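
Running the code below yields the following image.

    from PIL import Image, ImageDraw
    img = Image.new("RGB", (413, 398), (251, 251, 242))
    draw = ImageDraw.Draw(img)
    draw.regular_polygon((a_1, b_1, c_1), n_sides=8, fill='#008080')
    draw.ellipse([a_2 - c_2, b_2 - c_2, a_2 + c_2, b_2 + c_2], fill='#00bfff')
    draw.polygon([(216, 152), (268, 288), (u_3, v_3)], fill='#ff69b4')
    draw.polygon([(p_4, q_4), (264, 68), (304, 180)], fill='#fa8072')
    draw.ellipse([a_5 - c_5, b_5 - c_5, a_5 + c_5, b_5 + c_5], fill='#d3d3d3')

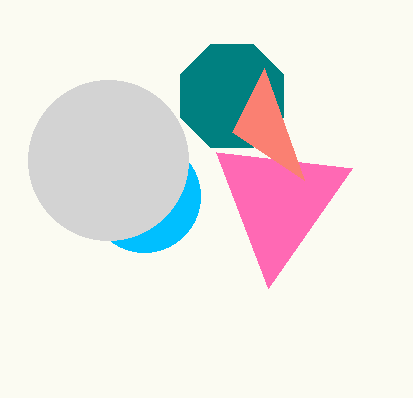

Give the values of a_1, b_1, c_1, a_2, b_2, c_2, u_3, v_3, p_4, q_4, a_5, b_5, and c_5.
a_1 = 232
b_1 = 96
c_1 = 56
a_2 = 144
b_2 = 196
c_2 = 56
u_3 = 352
v_3 = 168
p_4 = 232
q_4 = 132
a_5 = 108
b_5 = 160
c_5 = 80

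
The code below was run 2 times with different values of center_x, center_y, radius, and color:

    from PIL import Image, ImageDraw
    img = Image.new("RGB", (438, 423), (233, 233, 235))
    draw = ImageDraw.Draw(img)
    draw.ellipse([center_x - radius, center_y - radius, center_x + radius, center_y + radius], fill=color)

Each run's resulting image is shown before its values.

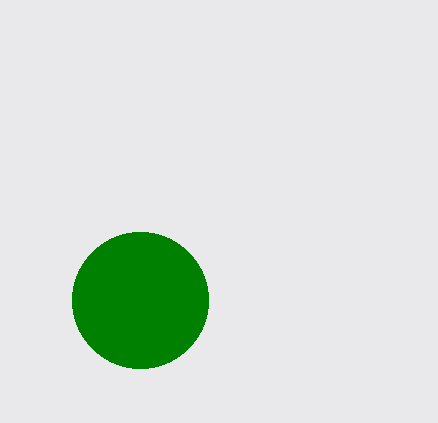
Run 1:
center_x = 140
center_y = 300
radius = 68
color = 'green'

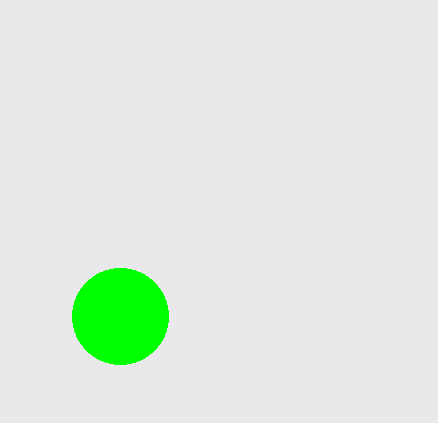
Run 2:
center_x = 120; center_y = 316; radius = 48; color = 'lime'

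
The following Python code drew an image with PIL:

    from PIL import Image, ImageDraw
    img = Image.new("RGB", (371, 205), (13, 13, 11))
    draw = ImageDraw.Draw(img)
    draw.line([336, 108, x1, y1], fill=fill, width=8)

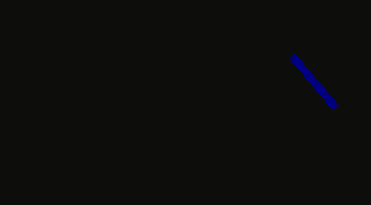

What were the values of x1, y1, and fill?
x1 = 292; y1 = 56; fill = 'navy'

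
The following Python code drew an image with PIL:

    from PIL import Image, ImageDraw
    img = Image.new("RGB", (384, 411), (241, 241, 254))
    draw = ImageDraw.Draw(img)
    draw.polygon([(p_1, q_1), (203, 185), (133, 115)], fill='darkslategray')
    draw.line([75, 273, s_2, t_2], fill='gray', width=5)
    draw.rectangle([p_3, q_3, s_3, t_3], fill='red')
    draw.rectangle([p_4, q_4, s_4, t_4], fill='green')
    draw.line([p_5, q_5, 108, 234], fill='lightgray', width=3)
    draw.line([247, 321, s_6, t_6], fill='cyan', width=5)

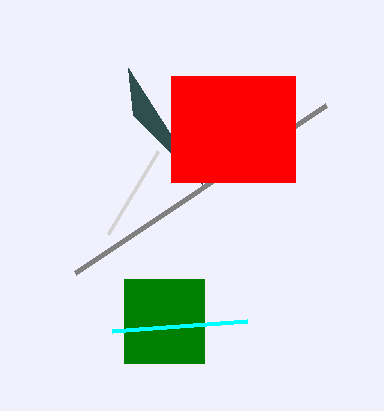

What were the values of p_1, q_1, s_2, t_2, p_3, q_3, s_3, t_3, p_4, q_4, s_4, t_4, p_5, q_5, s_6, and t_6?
p_1 = 128
q_1 = 68
s_2 = 326
t_2 = 105
p_3 = 171
q_3 = 76
s_3 = 295
t_3 = 182
p_4 = 124
q_4 = 279
s_4 = 204
t_4 = 363
p_5 = 158
q_5 = 151
s_6 = 112
t_6 = 331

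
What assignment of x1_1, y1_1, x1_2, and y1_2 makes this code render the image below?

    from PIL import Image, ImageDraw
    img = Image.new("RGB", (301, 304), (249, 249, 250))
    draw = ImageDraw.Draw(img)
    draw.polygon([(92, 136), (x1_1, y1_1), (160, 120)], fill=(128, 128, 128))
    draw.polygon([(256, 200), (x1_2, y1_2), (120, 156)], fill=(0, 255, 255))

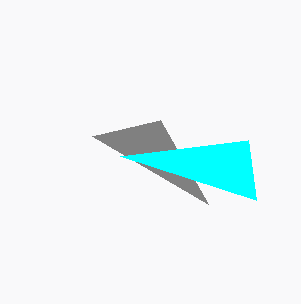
x1_1 = 208, y1_1 = 204, x1_2 = 248, y1_2 = 140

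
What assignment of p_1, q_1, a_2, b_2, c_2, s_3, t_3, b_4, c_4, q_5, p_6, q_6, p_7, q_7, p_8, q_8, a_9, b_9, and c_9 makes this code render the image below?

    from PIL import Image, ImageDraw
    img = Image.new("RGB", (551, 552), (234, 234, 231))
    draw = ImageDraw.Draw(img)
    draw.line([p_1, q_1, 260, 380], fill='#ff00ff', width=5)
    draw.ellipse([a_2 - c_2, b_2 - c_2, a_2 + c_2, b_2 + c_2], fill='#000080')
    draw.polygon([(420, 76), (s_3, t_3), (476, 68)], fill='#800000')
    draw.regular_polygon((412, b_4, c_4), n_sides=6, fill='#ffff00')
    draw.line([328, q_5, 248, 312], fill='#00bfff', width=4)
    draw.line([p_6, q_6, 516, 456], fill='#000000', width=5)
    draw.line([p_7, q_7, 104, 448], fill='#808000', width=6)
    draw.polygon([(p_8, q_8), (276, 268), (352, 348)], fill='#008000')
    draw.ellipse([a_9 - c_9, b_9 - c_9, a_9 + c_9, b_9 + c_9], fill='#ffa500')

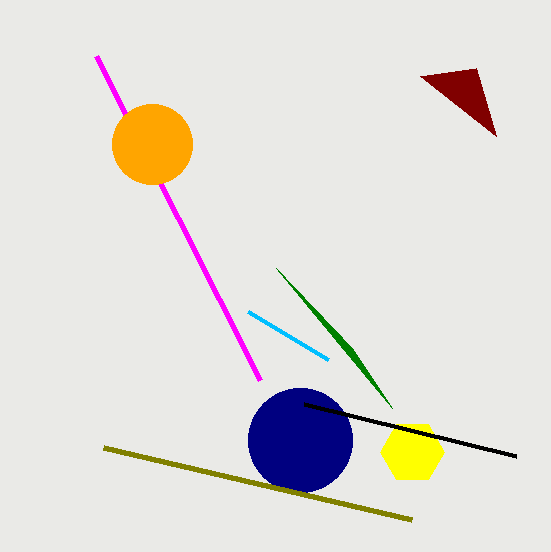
p_1 = 96, q_1 = 56, a_2 = 300, b_2 = 440, c_2 = 52, s_3 = 496, t_3 = 136, b_4 = 452, c_4 = 32, q_5 = 360, p_6 = 304, q_6 = 404, p_7 = 412, q_7 = 520, p_8 = 392, q_8 = 408, a_9 = 152, b_9 = 144, c_9 = 40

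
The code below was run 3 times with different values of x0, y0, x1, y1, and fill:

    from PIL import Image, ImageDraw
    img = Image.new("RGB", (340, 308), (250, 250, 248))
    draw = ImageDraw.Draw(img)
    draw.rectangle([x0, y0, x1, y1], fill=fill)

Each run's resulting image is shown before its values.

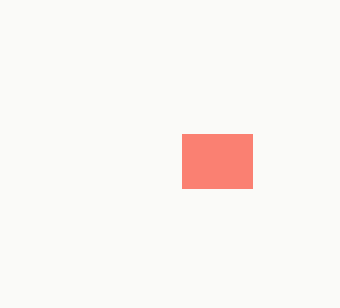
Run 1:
x0 = 182
y0 = 134
x1 = 252
y1 = 188
fill = 'salmon'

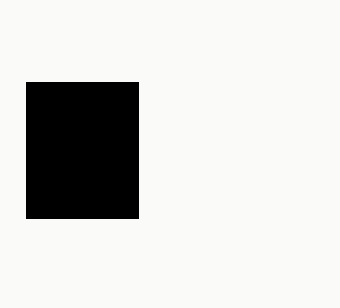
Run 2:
x0 = 26, y0 = 82, x1 = 138, y1 = 218, fill = 'black'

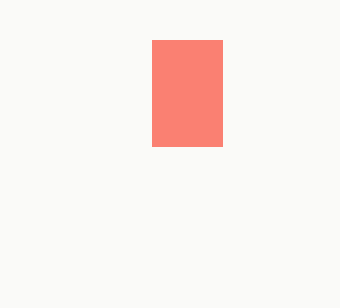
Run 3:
x0 = 152; y0 = 40; x1 = 222; y1 = 146; fill = 'salmon'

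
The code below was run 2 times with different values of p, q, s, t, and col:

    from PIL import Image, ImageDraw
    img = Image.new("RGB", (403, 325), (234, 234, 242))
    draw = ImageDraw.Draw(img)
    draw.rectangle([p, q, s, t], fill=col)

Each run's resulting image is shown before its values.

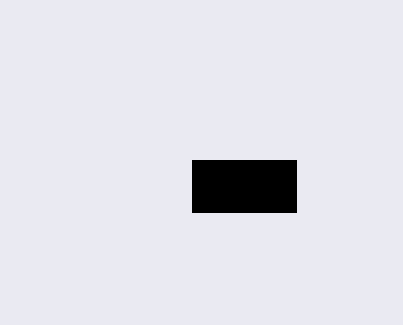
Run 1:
p = 192
q = 160
s = 296
t = 212
col = 'black'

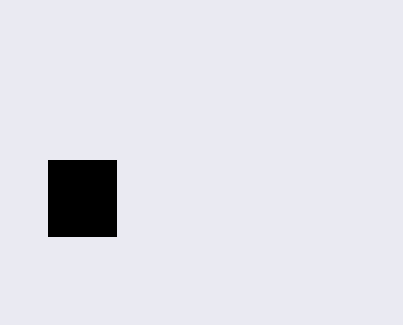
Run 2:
p = 48, q = 160, s = 116, t = 236, col = 'black'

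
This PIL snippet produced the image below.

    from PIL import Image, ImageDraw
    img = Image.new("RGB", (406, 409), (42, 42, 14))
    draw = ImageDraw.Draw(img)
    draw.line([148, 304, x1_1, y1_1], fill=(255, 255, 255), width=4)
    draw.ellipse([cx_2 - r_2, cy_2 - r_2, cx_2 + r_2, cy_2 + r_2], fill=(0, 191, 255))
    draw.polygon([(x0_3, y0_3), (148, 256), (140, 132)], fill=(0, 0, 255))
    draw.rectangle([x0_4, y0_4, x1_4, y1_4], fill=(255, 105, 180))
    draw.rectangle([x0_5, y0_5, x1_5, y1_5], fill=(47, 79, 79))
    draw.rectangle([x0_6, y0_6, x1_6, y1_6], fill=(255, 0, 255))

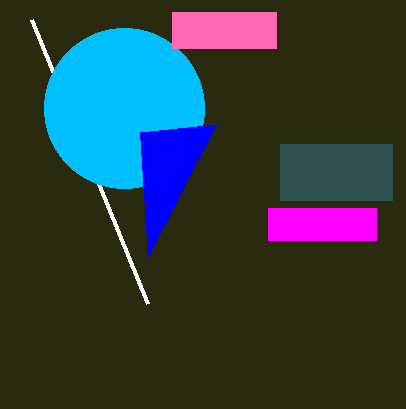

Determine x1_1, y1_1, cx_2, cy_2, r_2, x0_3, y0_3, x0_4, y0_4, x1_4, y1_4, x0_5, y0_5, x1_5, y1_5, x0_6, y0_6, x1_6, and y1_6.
x1_1 = 32, y1_1 = 20, cx_2 = 124, cy_2 = 108, r_2 = 80, x0_3 = 216, y0_3 = 124, x0_4 = 172, y0_4 = 12, x1_4 = 276, y1_4 = 48, x0_5 = 280, y0_5 = 144, x1_5 = 392, y1_5 = 200, x0_6 = 268, y0_6 = 208, x1_6 = 376, y1_6 = 240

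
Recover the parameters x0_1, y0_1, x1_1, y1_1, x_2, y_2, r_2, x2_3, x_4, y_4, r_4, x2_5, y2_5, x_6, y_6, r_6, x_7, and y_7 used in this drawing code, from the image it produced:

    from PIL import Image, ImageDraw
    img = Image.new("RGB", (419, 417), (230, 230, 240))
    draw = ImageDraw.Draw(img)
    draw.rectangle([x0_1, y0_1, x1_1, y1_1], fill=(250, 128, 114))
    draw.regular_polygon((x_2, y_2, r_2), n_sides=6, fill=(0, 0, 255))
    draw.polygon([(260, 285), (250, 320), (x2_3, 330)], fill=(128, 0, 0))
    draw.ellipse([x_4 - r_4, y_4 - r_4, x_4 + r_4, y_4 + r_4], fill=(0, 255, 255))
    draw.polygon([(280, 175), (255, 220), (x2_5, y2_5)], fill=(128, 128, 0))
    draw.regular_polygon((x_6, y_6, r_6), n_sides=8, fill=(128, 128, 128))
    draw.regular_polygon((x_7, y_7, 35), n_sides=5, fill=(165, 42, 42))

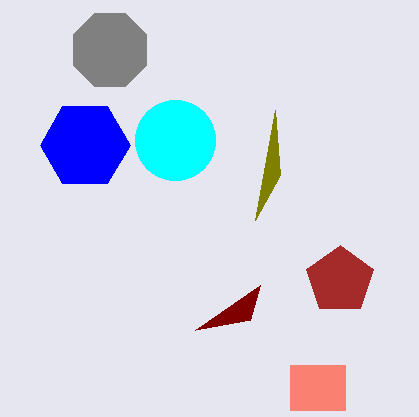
x0_1 = 290; y0_1 = 365; x1_1 = 345; y1_1 = 410; x_2 = 85; y_2 = 145; r_2 = 45; x2_3 = 195; x_4 = 175; y_4 = 140; r_4 = 40; x2_5 = 275; y2_5 = 110; x_6 = 110; y_6 = 50; r_6 = 40; x_7 = 340; y_7 = 280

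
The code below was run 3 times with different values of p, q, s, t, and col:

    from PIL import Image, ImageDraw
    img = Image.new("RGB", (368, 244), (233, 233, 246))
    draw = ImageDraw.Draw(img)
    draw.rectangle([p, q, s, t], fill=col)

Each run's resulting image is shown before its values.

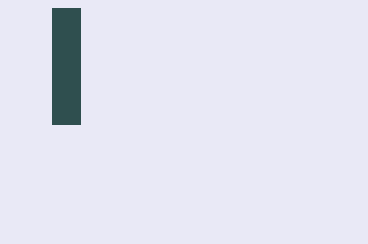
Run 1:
p = 52
q = 8
s = 80
t = 124
col = 'darkslategray'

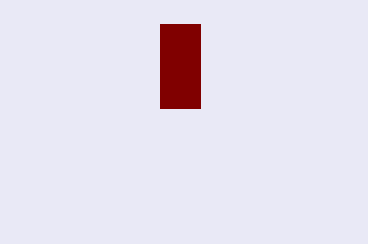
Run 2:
p = 160; q = 24; s = 200; t = 108; col = 'maroon'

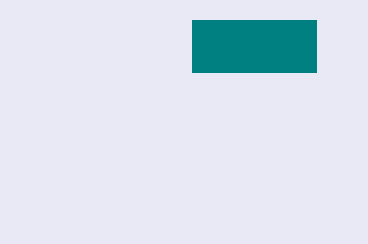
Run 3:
p = 192
q = 20
s = 316
t = 72
col = 'teal'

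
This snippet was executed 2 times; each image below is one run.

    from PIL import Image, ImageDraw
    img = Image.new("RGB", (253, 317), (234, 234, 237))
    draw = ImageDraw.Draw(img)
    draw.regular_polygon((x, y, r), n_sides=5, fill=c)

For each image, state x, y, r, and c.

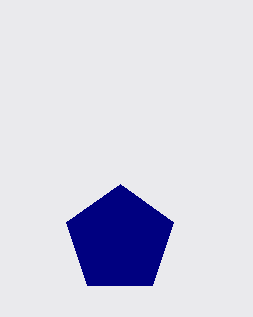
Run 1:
x = 120
y = 240
r = 56
c = 'navy'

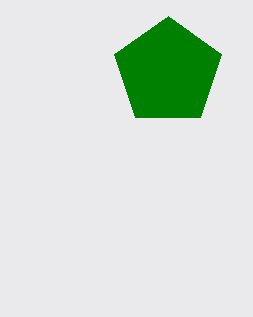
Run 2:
x = 168, y = 72, r = 56, c = 'green'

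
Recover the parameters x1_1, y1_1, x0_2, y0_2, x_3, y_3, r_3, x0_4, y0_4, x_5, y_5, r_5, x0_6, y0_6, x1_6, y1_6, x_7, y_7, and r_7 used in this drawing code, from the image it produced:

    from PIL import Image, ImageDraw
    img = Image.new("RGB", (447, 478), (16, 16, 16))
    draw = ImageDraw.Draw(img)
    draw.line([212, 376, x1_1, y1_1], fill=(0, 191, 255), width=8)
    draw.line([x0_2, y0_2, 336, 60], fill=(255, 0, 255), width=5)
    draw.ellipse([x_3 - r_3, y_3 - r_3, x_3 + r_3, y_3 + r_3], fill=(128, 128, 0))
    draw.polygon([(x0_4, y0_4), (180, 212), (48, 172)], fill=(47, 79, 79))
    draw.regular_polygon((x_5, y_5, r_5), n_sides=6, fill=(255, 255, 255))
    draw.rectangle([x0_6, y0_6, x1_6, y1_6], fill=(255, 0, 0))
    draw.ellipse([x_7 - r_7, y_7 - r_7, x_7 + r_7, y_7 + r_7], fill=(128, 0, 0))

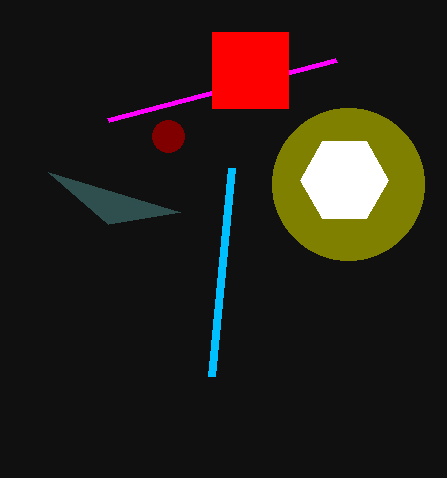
x1_1 = 232
y1_1 = 168
x0_2 = 108
y0_2 = 120
x_3 = 348
y_3 = 184
r_3 = 76
x0_4 = 108
y0_4 = 224
x_5 = 344
y_5 = 180
r_5 = 44
x0_6 = 212
y0_6 = 32
x1_6 = 288
y1_6 = 108
x_7 = 168
y_7 = 136
r_7 = 16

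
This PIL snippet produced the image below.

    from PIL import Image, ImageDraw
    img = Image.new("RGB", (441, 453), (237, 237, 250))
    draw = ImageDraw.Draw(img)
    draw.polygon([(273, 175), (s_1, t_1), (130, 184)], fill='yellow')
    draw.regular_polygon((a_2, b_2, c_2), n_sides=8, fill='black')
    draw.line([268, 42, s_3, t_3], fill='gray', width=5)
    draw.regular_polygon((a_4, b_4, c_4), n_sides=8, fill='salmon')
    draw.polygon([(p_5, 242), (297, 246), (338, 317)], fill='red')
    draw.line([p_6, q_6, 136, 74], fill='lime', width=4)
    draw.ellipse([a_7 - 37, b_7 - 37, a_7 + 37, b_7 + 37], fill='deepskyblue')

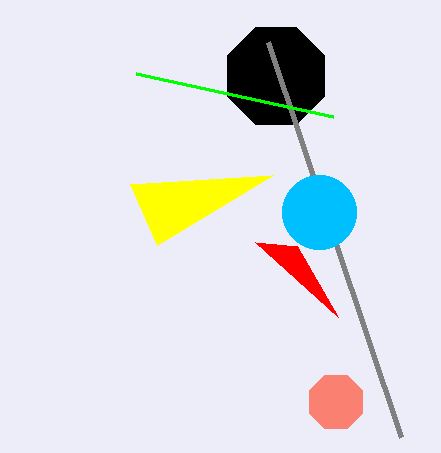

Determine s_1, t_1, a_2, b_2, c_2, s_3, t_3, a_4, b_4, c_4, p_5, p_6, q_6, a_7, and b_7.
s_1 = 157, t_1 = 245, a_2 = 276, b_2 = 76, c_2 = 53, s_3 = 401, t_3 = 437, a_4 = 336, b_4 = 402, c_4 = 29, p_5 = 255, p_6 = 333, q_6 = 117, a_7 = 319, b_7 = 212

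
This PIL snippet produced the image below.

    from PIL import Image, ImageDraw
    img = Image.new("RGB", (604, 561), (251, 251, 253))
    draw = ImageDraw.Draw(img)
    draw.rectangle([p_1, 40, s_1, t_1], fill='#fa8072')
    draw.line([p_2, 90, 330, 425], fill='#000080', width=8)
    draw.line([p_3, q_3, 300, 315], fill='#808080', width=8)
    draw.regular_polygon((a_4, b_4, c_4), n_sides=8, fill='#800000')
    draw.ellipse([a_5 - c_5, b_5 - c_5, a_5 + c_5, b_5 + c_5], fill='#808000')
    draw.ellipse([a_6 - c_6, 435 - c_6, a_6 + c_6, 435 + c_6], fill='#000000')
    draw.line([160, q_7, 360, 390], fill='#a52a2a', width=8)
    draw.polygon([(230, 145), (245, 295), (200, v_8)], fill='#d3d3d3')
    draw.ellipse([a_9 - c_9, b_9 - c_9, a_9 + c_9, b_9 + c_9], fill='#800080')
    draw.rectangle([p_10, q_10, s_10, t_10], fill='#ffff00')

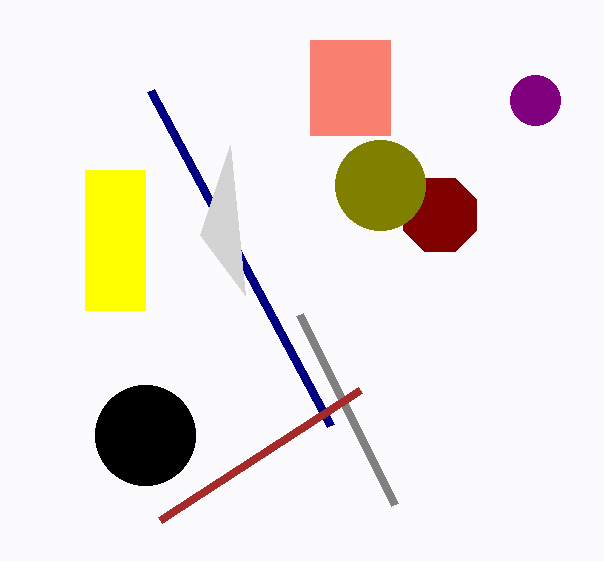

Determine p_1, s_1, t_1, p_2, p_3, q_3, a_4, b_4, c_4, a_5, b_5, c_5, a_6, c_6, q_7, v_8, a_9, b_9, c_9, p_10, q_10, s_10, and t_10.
p_1 = 310; s_1 = 390; t_1 = 135; p_2 = 150; p_3 = 395; q_3 = 505; a_4 = 440; b_4 = 215; c_4 = 40; a_5 = 380; b_5 = 185; c_5 = 45; a_6 = 145; c_6 = 50; q_7 = 520; v_8 = 235; a_9 = 535; b_9 = 100; c_9 = 25; p_10 = 85; q_10 = 170; s_10 = 145; t_10 = 310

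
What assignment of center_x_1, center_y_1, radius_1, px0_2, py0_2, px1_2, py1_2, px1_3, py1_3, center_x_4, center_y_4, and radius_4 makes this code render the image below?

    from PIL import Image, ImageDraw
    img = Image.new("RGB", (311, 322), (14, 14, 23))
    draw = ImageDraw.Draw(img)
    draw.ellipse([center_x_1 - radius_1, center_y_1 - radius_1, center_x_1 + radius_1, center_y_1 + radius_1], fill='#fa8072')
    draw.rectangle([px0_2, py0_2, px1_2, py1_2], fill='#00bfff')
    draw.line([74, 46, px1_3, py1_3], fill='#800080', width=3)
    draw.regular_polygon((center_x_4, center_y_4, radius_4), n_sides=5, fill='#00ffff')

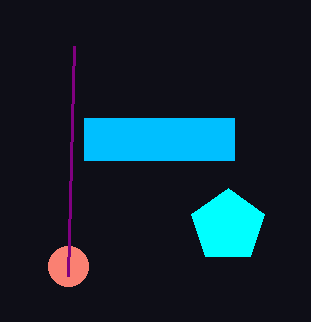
center_x_1 = 68; center_y_1 = 266; radius_1 = 20; px0_2 = 84; py0_2 = 118; px1_2 = 234; py1_2 = 160; px1_3 = 68; py1_3 = 276; center_x_4 = 228; center_y_4 = 226; radius_4 = 38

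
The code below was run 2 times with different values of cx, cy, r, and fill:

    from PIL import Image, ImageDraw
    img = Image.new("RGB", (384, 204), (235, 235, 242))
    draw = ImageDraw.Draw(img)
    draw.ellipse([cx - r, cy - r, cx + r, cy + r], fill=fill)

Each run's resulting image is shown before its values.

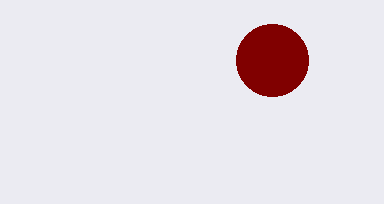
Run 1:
cx = 272
cy = 60
r = 36
fill = 'maroon'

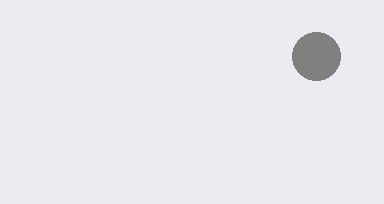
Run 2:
cx = 316, cy = 56, r = 24, fill = 'gray'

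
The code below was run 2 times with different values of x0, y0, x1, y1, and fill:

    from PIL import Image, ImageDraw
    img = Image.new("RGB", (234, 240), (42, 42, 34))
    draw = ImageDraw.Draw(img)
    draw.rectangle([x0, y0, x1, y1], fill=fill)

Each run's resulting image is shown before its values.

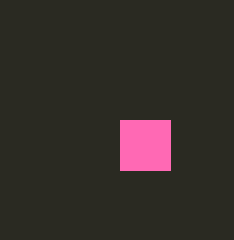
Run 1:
x0 = 120, y0 = 120, x1 = 170, y1 = 170, fill = 'hotpink'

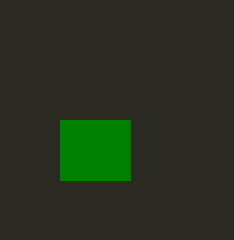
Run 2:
x0 = 60
y0 = 120
x1 = 130
y1 = 180
fill = 'green'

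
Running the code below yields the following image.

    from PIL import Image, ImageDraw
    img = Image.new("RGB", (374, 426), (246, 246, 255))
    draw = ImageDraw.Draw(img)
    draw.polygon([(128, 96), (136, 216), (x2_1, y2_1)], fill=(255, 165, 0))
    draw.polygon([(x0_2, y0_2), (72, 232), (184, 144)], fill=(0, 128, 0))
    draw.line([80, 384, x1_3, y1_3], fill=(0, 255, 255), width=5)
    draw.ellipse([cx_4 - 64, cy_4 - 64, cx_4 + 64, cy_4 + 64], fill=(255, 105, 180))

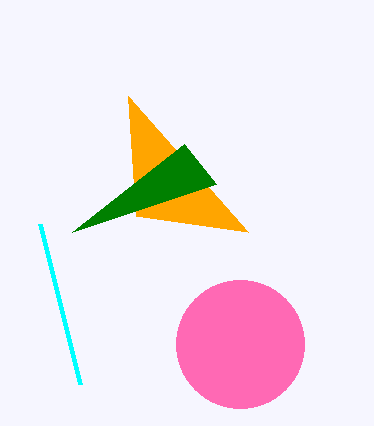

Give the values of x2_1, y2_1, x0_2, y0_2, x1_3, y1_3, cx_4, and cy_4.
x2_1 = 248, y2_1 = 232, x0_2 = 216, y0_2 = 184, x1_3 = 40, y1_3 = 224, cx_4 = 240, cy_4 = 344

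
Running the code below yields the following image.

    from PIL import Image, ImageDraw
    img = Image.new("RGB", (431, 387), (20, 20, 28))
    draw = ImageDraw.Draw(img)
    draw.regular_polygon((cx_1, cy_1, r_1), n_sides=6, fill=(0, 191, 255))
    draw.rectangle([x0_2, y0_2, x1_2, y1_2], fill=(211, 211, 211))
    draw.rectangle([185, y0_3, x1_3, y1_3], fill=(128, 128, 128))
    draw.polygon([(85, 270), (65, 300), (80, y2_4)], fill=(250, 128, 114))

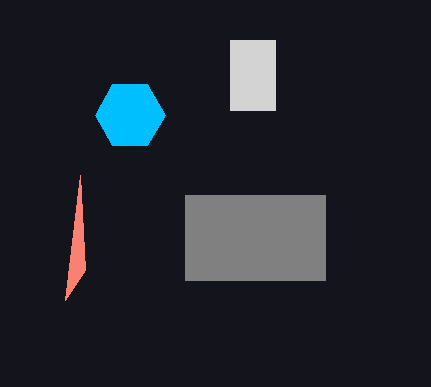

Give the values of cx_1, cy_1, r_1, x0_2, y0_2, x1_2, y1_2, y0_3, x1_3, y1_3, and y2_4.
cx_1 = 130; cy_1 = 115; r_1 = 35; x0_2 = 230; y0_2 = 40; x1_2 = 275; y1_2 = 110; y0_3 = 195; x1_3 = 325; y1_3 = 280; y2_4 = 175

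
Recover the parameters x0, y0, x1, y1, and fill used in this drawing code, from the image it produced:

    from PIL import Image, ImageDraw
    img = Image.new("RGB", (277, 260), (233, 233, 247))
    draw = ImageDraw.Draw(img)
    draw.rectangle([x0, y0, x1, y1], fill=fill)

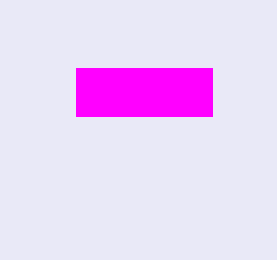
x0 = 76, y0 = 68, x1 = 212, y1 = 116, fill = 'magenta'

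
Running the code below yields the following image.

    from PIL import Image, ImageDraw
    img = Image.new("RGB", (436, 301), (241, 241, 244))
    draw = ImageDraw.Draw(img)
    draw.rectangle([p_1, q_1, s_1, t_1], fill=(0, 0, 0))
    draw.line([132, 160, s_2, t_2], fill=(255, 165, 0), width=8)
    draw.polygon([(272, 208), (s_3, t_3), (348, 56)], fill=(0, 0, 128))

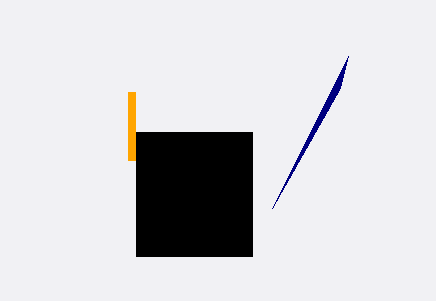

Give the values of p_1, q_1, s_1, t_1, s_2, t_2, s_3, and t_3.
p_1 = 136; q_1 = 132; s_1 = 252; t_1 = 256; s_2 = 132; t_2 = 92; s_3 = 340; t_3 = 88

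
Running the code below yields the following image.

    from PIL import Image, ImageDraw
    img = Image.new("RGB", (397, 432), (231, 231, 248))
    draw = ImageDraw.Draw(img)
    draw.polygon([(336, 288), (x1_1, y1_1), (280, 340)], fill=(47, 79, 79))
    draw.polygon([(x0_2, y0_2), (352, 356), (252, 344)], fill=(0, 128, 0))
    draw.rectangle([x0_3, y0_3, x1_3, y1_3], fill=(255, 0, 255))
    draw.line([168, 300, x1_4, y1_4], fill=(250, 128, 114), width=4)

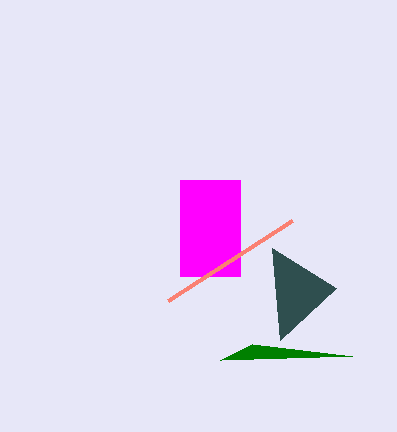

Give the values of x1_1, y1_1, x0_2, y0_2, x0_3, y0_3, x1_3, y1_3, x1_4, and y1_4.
x1_1 = 272; y1_1 = 248; x0_2 = 220; y0_2 = 360; x0_3 = 180; y0_3 = 180; x1_3 = 240; y1_3 = 276; x1_4 = 292; y1_4 = 220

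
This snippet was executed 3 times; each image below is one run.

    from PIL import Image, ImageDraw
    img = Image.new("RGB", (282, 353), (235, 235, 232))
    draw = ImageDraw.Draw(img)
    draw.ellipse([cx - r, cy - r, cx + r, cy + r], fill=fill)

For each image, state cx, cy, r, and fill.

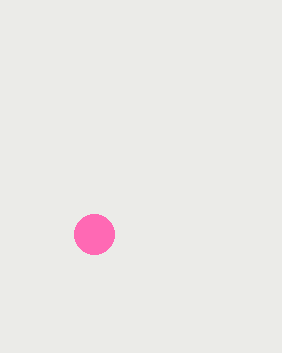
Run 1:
cx = 94, cy = 234, r = 20, fill = 'hotpink'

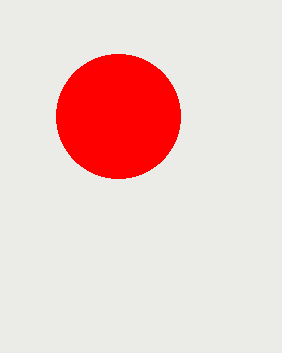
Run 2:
cx = 118; cy = 116; r = 62; fill = 'red'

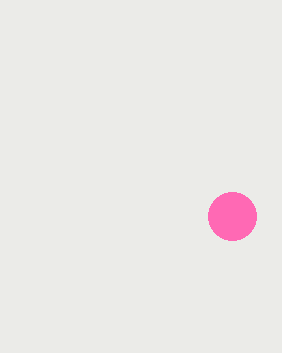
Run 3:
cx = 232, cy = 216, r = 24, fill = 'hotpink'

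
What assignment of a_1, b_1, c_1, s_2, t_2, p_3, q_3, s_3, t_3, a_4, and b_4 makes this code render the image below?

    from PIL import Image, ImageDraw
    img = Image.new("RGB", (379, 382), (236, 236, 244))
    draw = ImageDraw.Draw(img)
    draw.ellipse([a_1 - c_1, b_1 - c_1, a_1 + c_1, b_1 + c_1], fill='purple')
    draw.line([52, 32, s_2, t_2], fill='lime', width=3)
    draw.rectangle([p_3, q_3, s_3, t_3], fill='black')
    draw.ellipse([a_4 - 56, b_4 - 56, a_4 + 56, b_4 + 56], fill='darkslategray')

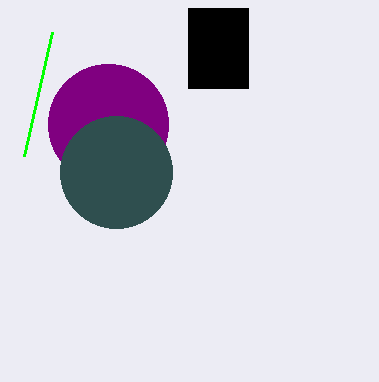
a_1 = 108, b_1 = 124, c_1 = 60, s_2 = 24, t_2 = 156, p_3 = 188, q_3 = 8, s_3 = 248, t_3 = 88, a_4 = 116, b_4 = 172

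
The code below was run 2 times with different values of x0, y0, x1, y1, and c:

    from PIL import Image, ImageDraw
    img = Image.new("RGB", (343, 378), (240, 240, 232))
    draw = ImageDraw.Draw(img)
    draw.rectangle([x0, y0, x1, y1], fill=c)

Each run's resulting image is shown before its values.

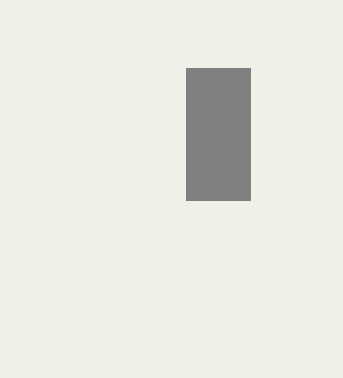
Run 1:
x0 = 186; y0 = 68; x1 = 250; y1 = 200; c = 'gray'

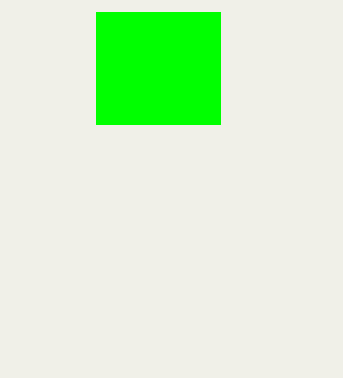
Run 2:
x0 = 96, y0 = 12, x1 = 220, y1 = 124, c = 'lime'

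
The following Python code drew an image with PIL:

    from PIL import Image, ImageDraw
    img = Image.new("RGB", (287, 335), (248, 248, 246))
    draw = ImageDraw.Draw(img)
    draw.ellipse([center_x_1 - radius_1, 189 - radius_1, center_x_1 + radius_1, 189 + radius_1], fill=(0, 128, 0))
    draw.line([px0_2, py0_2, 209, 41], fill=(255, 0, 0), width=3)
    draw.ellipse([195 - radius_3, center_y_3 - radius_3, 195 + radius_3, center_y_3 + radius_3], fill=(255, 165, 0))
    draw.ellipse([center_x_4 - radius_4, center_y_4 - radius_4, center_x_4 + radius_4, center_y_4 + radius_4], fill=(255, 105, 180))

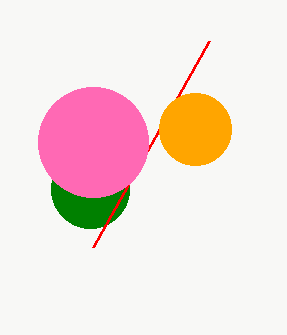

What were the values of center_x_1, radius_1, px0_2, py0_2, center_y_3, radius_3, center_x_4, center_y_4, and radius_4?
center_x_1 = 90, radius_1 = 39, px0_2 = 93, py0_2 = 247, center_y_3 = 129, radius_3 = 36, center_x_4 = 93, center_y_4 = 142, radius_4 = 55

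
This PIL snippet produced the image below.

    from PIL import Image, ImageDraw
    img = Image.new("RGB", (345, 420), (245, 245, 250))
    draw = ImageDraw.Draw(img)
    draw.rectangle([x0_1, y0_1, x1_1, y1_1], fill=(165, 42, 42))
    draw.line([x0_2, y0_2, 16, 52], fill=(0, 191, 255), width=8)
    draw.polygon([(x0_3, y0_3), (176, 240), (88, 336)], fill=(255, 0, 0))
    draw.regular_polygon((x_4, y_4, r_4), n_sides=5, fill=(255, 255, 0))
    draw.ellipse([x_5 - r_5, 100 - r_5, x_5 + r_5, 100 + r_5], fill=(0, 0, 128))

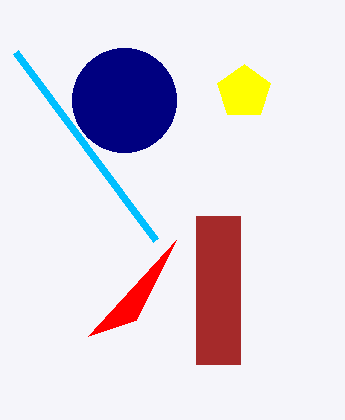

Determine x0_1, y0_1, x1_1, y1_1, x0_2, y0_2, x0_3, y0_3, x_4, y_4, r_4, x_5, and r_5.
x0_1 = 196
y0_1 = 216
x1_1 = 240
y1_1 = 364
x0_2 = 156
y0_2 = 240
x0_3 = 136
y0_3 = 320
x_4 = 244
y_4 = 92
r_4 = 28
x_5 = 124
r_5 = 52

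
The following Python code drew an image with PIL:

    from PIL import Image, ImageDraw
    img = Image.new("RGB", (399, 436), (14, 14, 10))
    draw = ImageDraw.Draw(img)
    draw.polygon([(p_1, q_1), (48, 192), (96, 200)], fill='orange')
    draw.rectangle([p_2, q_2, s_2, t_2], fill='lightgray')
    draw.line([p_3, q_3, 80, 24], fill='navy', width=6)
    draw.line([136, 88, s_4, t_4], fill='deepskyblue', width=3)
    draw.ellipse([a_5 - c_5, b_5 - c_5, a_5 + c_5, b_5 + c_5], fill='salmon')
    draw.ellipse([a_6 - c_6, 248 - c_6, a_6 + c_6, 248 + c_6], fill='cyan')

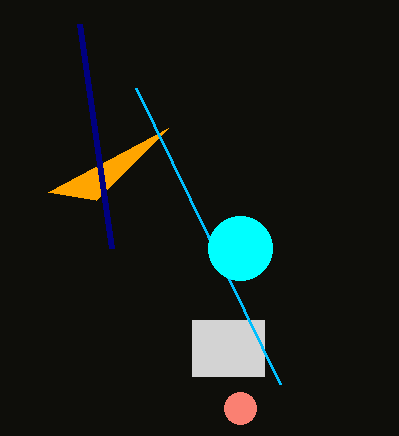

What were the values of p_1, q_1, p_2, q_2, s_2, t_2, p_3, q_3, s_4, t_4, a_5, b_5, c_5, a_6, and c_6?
p_1 = 168
q_1 = 128
p_2 = 192
q_2 = 320
s_2 = 264
t_2 = 376
p_3 = 112
q_3 = 248
s_4 = 280
t_4 = 384
a_5 = 240
b_5 = 408
c_5 = 16
a_6 = 240
c_6 = 32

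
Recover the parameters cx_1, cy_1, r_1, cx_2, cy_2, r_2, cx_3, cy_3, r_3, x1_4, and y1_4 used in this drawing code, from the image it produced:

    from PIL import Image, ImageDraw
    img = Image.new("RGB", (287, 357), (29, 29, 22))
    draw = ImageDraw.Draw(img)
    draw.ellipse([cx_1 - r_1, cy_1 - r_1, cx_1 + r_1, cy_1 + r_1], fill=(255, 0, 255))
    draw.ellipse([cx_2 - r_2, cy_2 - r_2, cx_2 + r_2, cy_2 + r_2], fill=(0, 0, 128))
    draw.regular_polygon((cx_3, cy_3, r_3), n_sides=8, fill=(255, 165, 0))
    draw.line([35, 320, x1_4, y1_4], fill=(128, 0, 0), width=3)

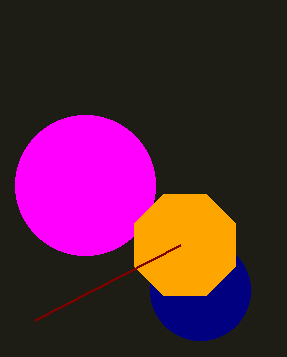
cx_1 = 85
cy_1 = 185
r_1 = 70
cx_2 = 200
cy_2 = 290
r_2 = 50
cx_3 = 185
cy_3 = 245
r_3 = 55
x1_4 = 180
y1_4 = 245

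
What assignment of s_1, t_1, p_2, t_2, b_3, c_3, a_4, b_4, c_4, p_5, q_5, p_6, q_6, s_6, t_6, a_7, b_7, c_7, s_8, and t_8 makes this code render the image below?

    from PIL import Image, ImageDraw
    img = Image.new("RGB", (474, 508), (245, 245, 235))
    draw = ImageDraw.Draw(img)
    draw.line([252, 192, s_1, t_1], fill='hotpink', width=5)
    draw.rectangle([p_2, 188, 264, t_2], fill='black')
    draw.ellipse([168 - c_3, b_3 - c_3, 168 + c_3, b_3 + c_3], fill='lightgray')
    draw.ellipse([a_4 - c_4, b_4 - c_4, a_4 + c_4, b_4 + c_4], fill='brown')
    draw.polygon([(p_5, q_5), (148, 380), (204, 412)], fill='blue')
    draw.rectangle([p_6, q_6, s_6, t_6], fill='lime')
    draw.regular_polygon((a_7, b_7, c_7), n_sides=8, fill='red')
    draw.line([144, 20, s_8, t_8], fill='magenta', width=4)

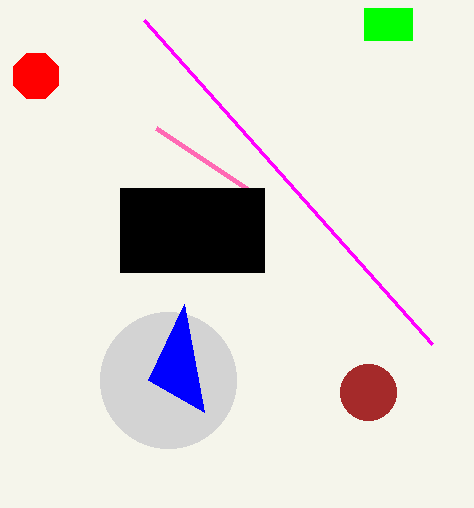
s_1 = 156
t_1 = 128
p_2 = 120
t_2 = 272
b_3 = 380
c_3 = 68
a_4 = 368
b_4 = 392
c_4 = 28
p_5 = 184
q_5 = 304
p_6 = 364
q_6 = 8
s_6 = 412
t_6 = 40
a_7 = 36
b_7 = 76
c_7 = 24
s_8 = 432
t_8 = 344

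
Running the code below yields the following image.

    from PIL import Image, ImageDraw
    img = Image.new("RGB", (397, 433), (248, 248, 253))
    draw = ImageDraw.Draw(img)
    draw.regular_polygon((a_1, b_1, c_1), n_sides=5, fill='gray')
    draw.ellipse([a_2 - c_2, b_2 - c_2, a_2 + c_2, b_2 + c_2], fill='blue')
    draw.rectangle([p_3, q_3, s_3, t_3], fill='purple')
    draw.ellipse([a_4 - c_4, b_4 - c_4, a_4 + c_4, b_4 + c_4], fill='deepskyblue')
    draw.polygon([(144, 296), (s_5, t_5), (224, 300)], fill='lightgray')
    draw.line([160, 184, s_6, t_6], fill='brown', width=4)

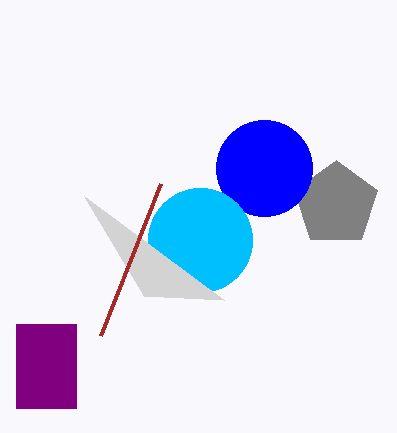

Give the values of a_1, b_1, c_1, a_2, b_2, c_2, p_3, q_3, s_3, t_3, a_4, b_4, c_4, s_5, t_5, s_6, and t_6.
a_1 = 336
b_1 = 204
c_1 = 44
a_2 = 264
b_2 = 168
c_2 = 48
p_3 = 16
q_3 = 324
s_3 = 76
t_3 = 408
a_4 = 200
b_4 = 240
c_4 = 52
s_5 = 84
t_5 = 196
s_6 = 100
t_6 = 336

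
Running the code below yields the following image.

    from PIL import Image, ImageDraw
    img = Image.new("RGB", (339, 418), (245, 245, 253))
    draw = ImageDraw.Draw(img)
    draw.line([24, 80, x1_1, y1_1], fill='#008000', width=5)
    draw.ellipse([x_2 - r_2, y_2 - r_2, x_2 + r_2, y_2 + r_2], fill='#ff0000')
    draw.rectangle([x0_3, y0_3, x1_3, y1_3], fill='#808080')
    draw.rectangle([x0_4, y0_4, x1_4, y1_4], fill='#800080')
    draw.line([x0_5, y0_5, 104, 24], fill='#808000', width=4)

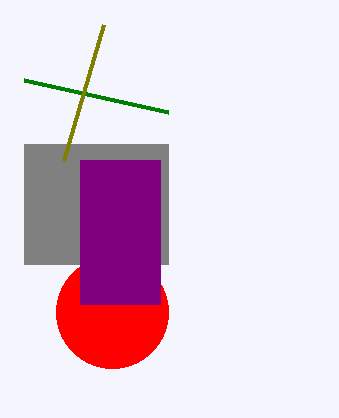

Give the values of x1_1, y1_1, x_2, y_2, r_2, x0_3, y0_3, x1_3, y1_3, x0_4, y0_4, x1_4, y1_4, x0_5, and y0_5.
x1_1 = 168, y1_1 = 112, x_2 = 112, y_2 = 312, r_2 = 56, x0_3 = 24, y0_3 = 144, x1_3 = 168, y1_3 = 264, x0_4 = 80, y0_4 = 160, x1_4 = 160, y1_4 = 304, x0_5 = 64, y0_5 = 160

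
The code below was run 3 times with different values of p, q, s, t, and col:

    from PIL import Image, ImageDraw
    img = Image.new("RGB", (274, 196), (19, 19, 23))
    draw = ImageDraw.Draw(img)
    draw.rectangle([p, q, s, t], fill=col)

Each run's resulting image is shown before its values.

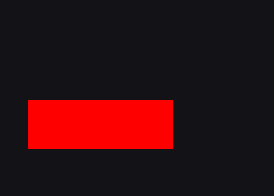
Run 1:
p = 28, q = 100, s = 172, t = 148, col = 'red'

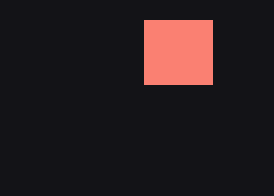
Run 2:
p = 144
q = 20
s = 212
t = 84
col = 'salmon'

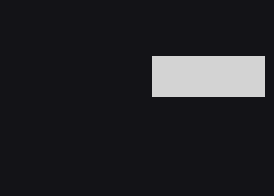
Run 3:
p = 152
q = 56
s = 264
t = 96
col = 'lightgray'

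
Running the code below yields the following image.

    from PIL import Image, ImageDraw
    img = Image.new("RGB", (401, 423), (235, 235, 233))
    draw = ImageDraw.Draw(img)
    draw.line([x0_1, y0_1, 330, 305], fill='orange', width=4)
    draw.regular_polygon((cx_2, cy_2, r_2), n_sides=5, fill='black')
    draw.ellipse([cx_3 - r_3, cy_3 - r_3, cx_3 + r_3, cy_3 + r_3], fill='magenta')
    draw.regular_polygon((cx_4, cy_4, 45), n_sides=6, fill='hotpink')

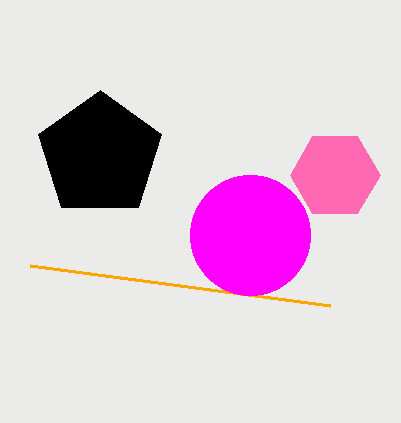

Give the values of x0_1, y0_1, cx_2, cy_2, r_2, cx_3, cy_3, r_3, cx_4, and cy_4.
x0_1 = 30, y0_1 = 265, cx_2 = 100, cy_2 = 155, r_2 = 65, cx_3 = 250, cy_3 = 235, r_3 = 60, cx_4 = 335, cy_4 = 175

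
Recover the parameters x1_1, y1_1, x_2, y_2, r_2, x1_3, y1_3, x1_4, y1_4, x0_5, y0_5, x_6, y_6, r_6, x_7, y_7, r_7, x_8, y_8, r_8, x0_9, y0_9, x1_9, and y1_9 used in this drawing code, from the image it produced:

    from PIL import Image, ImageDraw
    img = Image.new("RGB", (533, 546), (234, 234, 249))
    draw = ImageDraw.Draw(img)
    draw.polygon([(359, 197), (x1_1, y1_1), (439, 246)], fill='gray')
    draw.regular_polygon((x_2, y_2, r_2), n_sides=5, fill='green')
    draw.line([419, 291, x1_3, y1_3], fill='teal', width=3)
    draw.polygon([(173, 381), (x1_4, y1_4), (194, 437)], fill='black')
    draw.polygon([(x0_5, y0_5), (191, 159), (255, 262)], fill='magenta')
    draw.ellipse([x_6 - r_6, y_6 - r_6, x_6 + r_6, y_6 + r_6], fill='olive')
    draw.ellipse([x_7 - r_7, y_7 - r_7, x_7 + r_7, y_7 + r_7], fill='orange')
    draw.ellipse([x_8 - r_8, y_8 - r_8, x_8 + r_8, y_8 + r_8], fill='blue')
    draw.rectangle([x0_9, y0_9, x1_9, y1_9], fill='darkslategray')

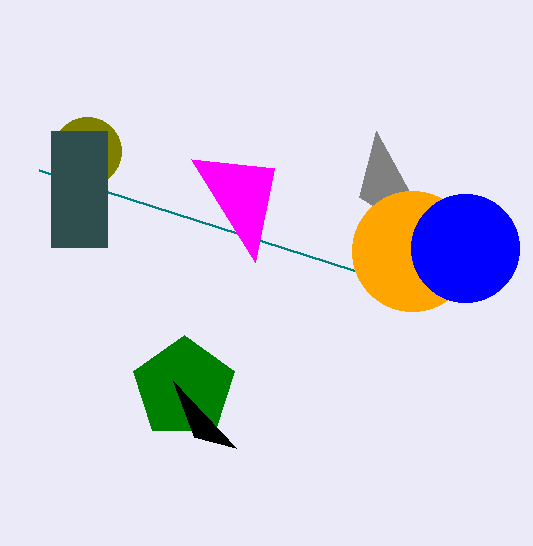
x1_1 = 376, y1_1 = 131, x_2 = 184, y_2 = 388, r_2 = 53, x1_3 = 39, y1_3 = 170, x1_4 = 236, y1_4 = 448, x0_5 = 274, y0_5 = 168, x_6 = 87, y_6 = 151, r_6 = 34, x_7 = 412, y_7 = 251, r_7 = 60, x_8 = 465, y_8 = 248, r_8 = 54, x0_9 = 51, y0_9 = 131, x1_9 = 107, y1_9 = 247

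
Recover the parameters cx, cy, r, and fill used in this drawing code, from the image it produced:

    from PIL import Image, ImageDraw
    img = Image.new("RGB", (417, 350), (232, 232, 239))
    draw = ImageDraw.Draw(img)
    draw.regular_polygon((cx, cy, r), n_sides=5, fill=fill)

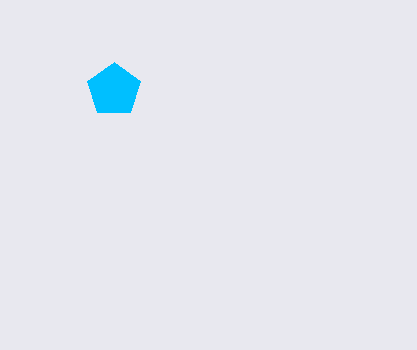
cx = 114; cy = 90; r = 28; fill = 'deepskyblue'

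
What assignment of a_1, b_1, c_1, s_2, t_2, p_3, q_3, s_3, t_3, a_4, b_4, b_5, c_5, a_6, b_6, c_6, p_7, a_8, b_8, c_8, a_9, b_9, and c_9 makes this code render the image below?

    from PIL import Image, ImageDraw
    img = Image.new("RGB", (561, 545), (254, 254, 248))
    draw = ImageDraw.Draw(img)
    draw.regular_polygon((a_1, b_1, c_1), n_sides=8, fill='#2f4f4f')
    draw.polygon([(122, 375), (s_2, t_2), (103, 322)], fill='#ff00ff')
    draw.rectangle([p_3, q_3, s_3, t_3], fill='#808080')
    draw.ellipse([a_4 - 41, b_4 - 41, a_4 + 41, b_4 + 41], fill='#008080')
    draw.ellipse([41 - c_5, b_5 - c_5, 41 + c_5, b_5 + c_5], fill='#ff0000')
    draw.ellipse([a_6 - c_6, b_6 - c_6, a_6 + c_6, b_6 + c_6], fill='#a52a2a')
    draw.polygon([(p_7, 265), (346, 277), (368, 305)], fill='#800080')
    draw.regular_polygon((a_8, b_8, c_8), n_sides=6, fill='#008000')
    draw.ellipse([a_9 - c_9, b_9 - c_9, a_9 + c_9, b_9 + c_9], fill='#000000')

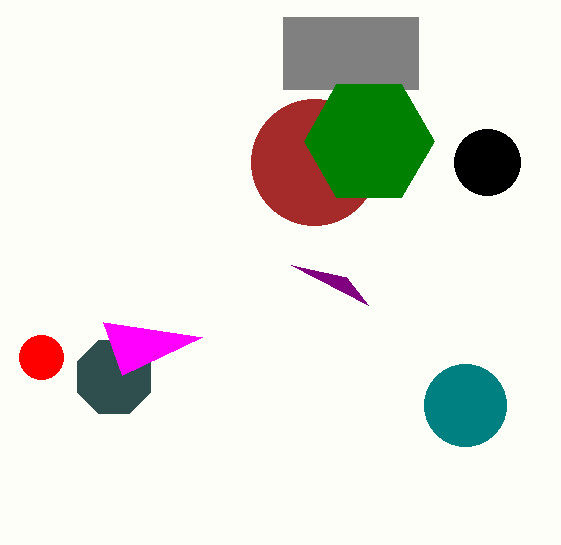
a_1 = 114, b_1 = 377, c_1 = 40, s_2 = 202, t_2 = 337, p_3 = 283, q_3 = 17, s_3 = 418, t_3 = 89, a_4 = 465, b_4 = 405, b_5 = 357, c_5 = 22, a_6 = 314, b_6 = 162, c_6 = 63, p_7 = 291, a_8 = 369, b_8 = 141, c_8 = 65, a_9 = 487, b_9 = 162, c_9 = 33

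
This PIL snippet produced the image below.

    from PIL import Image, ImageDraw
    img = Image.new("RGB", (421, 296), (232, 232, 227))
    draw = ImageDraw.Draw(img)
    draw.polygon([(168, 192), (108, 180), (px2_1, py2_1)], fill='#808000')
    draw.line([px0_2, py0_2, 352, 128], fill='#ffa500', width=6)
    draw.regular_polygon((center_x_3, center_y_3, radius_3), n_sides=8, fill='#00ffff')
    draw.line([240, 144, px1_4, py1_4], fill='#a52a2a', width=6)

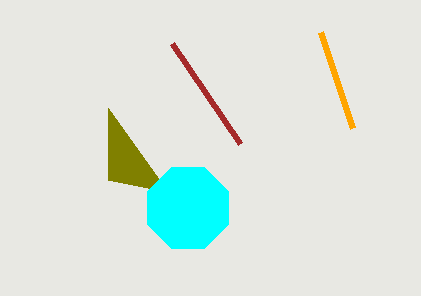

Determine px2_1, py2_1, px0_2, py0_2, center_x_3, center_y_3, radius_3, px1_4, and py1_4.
px2_1 = 108
py2_1 = 108
px0_2 = 320
py0_2 = 32
center_x_3 = 188
center_y_3 = 208
radius_3 = 44
px1_4 = 172
py1_4 = 44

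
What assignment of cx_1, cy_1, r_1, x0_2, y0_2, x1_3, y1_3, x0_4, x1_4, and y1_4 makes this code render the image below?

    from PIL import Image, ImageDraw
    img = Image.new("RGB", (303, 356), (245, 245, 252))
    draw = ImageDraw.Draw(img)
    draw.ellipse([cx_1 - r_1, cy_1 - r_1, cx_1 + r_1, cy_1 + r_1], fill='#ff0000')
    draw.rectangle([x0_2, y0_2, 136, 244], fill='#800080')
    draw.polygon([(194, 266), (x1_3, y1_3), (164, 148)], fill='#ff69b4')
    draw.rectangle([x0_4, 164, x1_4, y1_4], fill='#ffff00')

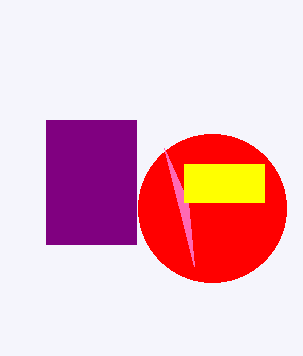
cx_1 = 212; cy_1 = 208; r_1 = 74; x0_2 = 46; y0_2 = 120; x1_3 = 188; y1_3 = 202; x0_4 = 184; x1_4 = 264; y1_4 = 202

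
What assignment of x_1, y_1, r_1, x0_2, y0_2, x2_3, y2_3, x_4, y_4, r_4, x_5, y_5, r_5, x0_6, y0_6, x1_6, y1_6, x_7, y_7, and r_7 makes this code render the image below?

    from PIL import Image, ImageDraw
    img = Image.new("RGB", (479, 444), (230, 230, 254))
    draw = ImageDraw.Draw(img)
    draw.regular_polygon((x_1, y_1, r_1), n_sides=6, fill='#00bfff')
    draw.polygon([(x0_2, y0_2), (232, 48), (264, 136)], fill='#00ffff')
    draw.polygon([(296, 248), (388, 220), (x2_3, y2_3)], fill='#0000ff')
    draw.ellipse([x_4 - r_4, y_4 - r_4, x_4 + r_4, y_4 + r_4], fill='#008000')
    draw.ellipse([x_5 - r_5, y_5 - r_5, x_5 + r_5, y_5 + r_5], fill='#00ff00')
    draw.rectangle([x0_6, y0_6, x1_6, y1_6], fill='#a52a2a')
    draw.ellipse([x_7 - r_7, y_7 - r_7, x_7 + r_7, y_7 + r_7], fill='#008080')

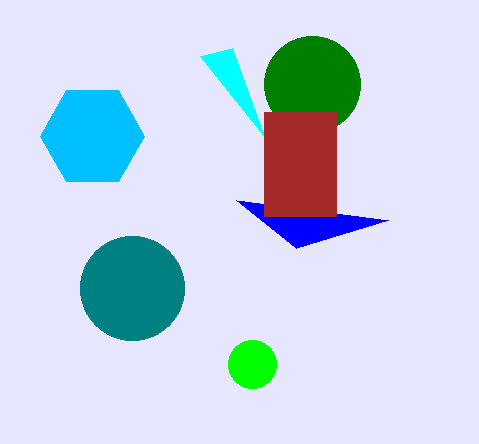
x_1 = 92; y_1 = 136; r_1 = 52; x0_2 = 200; y0_2 = 56; x2_3 = 236; y2_3 = 200; x_4 = 312; y_4 = 84; r_4 = 48; x_5 = 252; y_5 = 364; r_5 = 24; x0_6 = 264; y0_6 = 112; x1_6 = 336; y1_6 = 216; x_7 = 132; y_7 = 288; r_7 = 52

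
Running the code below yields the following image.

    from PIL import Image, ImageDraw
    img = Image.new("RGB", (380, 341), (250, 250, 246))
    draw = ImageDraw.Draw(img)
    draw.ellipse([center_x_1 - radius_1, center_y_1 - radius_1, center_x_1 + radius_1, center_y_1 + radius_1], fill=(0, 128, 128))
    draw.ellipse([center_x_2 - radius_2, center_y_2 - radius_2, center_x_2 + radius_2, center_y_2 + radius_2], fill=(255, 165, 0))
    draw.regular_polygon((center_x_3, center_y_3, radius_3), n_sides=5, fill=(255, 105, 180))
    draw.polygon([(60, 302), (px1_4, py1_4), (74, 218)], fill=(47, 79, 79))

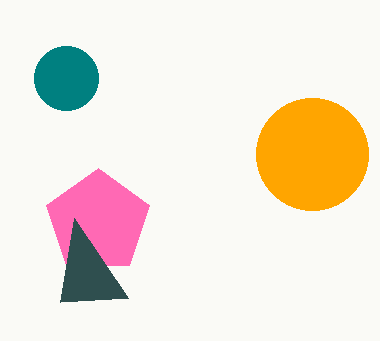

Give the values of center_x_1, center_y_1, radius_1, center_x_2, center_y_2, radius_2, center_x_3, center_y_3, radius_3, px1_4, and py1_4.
center_x_1 = 66; center_y_1 = 78; radius_1 = 32; center_x_2 = 312; center_y_2 = 154; radius_2 = 56; center_x_3 = 98; center_y_3 = 222; radius_3 = 54; px1_4 = 128; py1_4 = 298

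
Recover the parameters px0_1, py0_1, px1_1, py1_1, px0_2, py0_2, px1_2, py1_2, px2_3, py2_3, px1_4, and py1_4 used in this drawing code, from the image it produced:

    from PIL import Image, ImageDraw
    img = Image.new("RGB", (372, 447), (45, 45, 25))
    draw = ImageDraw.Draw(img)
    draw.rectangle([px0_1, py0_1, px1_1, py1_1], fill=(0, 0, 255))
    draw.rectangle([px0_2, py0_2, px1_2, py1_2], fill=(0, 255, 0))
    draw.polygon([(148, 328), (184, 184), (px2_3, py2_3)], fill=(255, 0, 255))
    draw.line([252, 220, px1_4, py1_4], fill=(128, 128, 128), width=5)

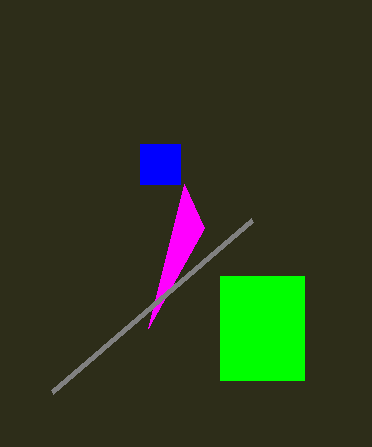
px0_1 = 140, py0_1 = 144, px1_1 = 180, py1_1 = 184, px0_2 = 220, py0_2 = 276, px1_2 = 304, py1_2 = 380, px2_3 = 204, py2_3 = 228, px1_4 = 52, py1_4 = 392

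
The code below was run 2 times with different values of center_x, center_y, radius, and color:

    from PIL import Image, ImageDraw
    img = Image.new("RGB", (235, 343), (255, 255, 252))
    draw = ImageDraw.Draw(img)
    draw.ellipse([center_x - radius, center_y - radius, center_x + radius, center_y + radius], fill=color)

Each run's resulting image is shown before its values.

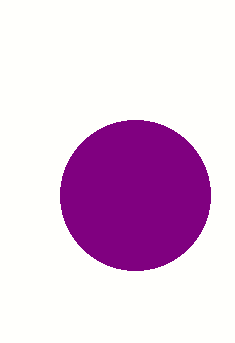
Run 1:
center_x = 135
center_y = 195
radius = 75
color = 'purple'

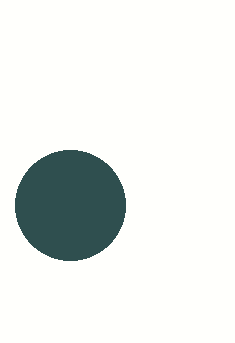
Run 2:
center_x = 70
center_y = 205
radius = 55
color = 'darkslategray'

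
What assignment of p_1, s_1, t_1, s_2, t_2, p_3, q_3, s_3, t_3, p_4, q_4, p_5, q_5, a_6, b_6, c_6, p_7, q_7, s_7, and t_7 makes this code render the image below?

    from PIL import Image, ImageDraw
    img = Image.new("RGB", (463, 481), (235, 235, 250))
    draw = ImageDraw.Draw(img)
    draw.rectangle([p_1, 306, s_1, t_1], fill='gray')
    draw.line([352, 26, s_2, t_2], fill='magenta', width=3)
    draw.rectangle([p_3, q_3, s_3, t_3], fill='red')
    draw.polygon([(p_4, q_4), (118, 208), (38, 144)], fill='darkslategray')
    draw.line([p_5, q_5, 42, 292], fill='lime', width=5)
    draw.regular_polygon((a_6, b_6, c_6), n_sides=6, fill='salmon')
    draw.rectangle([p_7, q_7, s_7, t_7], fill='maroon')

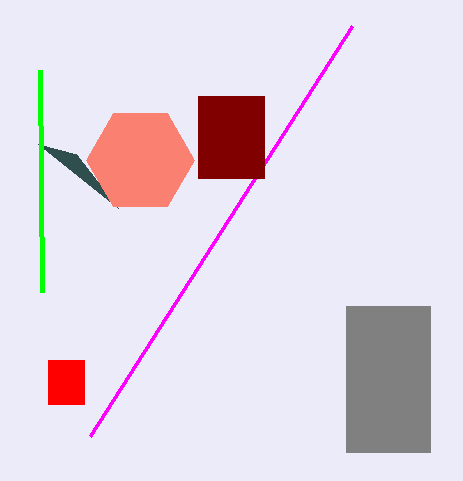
p_1 = 346
s_1 = 430
t_1 = 452
s_2 = 90
t_2 = 436
p_3 = 48
q_3 = 360
s_3 = 84
t_3 = 404
p_4 = 76
q_4 = 154
p_5 = 40
q_5 = 70
a_6 = 140
b_6 = 160
c_6 = 54
p_7 = 198
q_7 = 96
s_7 = 264
t_7 = 178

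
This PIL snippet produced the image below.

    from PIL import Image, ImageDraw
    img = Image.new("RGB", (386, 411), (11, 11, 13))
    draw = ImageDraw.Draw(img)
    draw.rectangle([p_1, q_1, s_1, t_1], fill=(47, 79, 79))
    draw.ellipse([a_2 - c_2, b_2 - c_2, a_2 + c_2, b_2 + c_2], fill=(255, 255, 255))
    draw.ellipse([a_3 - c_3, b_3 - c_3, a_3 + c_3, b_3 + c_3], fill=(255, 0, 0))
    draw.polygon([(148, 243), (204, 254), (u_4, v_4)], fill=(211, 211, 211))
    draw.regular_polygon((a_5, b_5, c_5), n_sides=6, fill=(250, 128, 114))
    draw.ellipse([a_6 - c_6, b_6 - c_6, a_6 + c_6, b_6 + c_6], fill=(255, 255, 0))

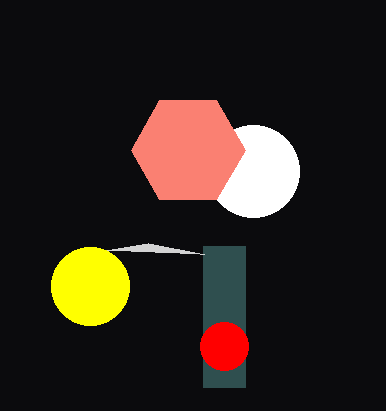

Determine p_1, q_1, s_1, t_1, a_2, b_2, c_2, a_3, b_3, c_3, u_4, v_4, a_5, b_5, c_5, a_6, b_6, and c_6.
p_1 = 203, q_1 = 246, s_1 = 245, t_1 = 387, a_2 = 253, b_2 = 171, c_2 = 46, a_3 = 224, b_3 = 346, c_3 = 24, u_4 = 106, v_4 = 250, a_5 = 188, b_5 = 150, c_5 = 57, a_6 = 90, b_6 = 286, c_6 = 39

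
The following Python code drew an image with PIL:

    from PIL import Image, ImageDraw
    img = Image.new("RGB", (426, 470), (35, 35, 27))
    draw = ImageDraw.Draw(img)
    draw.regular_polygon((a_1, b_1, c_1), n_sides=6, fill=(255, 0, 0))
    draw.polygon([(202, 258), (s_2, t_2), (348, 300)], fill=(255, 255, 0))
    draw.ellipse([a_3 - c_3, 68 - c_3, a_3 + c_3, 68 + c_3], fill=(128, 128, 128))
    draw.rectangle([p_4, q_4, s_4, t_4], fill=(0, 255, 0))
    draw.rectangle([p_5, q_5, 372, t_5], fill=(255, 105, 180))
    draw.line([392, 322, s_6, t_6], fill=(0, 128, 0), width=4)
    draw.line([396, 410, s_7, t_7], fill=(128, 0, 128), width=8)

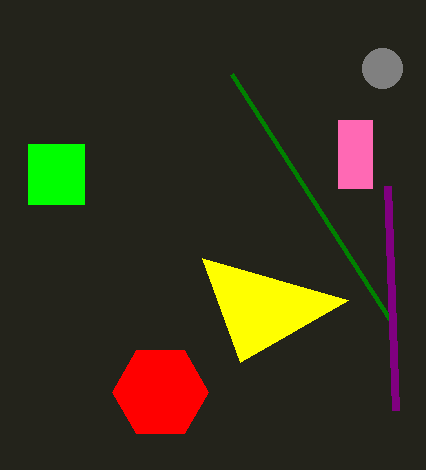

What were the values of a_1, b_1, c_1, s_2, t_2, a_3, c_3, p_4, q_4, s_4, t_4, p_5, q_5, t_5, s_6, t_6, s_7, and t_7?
a_1 = 160
b_1 = 392
c_1 = 48
s_2 = 240
t_2 = 362
a_3 = 382
c_3 = 20
p_4 = 28
q_4 = 144
s_4 = 84
t_4 = 204
p_5 = 338
q_5 = 120
t_5 = 188
s_6 = 232
t_6 = 74
s_7 = 388
t_7 = 186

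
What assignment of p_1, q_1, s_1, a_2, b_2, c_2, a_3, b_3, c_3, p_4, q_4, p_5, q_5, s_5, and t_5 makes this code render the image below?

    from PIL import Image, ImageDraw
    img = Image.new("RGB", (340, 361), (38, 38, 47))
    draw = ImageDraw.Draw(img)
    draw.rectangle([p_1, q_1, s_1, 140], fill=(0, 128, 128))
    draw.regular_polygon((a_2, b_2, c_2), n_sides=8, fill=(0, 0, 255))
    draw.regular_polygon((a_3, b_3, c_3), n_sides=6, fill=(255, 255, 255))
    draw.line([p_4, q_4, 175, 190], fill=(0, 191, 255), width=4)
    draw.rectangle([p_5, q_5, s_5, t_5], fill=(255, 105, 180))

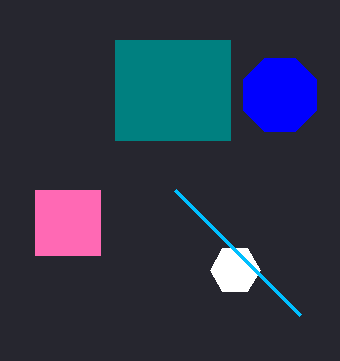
p_1 = 115, q_1 = 40, s_1 = 230, a_2 = 280, b_2 = 95, c_2 = 40, a_3 = 235, b_3 = 270, c_3 = 25, p_4 = 300, q_4 = 315, p_5 = 35, q_5 = 190, s_5 = 100, t_5 = 255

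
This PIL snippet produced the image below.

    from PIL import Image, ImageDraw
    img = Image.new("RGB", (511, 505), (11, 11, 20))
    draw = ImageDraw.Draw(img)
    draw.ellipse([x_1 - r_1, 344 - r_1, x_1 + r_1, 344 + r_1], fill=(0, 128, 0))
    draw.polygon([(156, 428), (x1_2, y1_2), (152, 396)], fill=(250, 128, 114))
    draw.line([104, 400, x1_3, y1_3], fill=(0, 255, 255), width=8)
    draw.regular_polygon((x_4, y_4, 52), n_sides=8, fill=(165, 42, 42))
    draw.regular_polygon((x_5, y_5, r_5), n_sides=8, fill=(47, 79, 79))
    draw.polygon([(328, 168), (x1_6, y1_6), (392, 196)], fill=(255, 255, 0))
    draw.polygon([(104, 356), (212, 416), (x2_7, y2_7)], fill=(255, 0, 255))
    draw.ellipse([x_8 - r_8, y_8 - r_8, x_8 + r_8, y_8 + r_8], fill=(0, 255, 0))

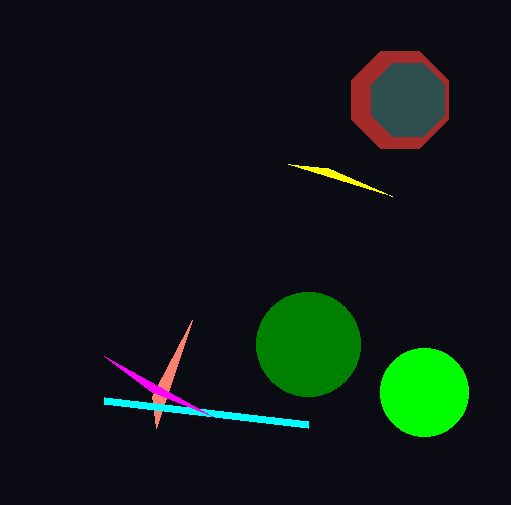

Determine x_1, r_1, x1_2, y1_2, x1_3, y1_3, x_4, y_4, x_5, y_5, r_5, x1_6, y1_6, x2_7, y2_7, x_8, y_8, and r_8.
x_1 = 308; r_1 = 52; x1_2 = 192; y1_2 = 320; x1_3 = 308; y1_3 = 424; x_4 = 400; y_4 = 100; x_5 = 408; y_5 = 100; r_5 = 40; x1_6 = 288; y1_6 = 164; x2_7 = 152; y2_7 = 392; x_8 = 424; y_8 = 392; r_8 = 44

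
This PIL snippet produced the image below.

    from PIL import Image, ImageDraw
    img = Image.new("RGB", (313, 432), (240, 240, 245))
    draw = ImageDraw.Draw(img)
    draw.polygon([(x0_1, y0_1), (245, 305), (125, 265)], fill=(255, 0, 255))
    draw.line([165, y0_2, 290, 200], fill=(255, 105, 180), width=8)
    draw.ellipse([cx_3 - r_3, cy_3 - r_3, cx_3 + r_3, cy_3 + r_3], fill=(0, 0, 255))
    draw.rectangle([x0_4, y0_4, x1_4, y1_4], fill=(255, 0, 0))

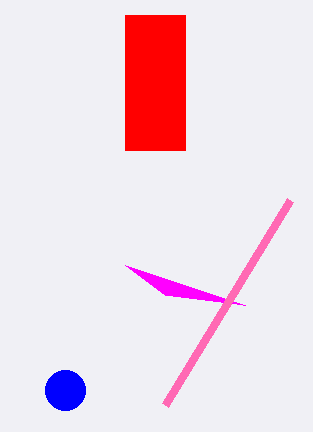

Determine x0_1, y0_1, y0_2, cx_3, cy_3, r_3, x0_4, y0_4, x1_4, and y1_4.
x0_1 = 165; y0_1 = 295; y0_2 = 405; cx_3 = 65; cy_3 = 390; r_3 = 20; x0_4 = 125; y0_4 = 15; x1_4 = 185; y1_4 = 150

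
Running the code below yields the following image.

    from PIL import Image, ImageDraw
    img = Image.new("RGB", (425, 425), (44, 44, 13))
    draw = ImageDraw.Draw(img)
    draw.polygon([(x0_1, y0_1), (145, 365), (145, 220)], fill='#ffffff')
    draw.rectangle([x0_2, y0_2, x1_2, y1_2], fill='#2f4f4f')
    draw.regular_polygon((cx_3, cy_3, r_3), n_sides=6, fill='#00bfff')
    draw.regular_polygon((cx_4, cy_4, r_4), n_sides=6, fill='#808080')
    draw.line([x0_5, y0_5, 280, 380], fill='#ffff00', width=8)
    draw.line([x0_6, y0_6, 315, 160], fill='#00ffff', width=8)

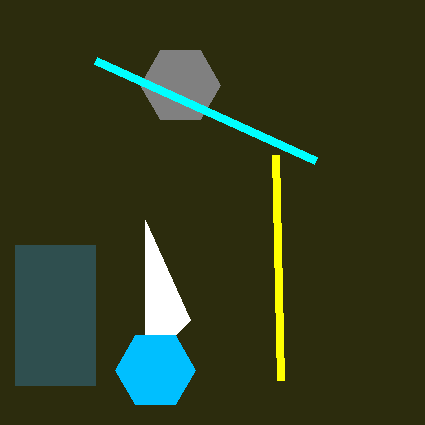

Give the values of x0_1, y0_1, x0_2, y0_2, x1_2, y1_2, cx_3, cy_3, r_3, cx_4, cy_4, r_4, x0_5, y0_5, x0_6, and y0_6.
x0_1 = 190, y0_1 = 320, x0_2 = 15, y0_2 = 245, x1_2 = 95, y1_2 = 385, cx_3 = 155, cy_3 = 370, r_3 = 40, cx_4 = 180, cy_4 = 85, r_4 = 40, x0_5 = 275, y0_5 = 155, x0_6 = 95, y0_6 = 60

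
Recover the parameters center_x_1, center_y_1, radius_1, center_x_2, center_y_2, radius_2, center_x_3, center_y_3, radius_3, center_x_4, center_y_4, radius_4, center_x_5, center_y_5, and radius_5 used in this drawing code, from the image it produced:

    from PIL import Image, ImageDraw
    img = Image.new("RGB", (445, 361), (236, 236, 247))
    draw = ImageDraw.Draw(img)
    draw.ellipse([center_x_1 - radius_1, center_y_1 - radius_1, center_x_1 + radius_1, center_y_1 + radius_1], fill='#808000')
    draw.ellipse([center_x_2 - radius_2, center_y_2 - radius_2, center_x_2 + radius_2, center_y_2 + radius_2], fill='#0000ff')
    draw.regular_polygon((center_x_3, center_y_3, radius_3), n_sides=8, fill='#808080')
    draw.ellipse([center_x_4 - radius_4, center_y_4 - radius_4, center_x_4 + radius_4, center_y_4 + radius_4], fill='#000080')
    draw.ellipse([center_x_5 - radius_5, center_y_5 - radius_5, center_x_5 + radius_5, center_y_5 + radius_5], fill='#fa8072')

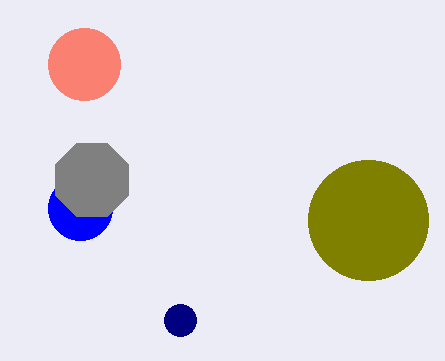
center_x_1 = 368; center_y_1 = 220; radius_1 = 60; center_x_2 = 80; center_y_2 = 208; radius_2 = 32; center_x_3 = 92; center_y_3 = 180; radius_3 = 40; center_x_4 = 180; center_y_4 = 320; radius_4 = 16; center_x_5 = 84; center_y_5 = 64; radius_5 = 36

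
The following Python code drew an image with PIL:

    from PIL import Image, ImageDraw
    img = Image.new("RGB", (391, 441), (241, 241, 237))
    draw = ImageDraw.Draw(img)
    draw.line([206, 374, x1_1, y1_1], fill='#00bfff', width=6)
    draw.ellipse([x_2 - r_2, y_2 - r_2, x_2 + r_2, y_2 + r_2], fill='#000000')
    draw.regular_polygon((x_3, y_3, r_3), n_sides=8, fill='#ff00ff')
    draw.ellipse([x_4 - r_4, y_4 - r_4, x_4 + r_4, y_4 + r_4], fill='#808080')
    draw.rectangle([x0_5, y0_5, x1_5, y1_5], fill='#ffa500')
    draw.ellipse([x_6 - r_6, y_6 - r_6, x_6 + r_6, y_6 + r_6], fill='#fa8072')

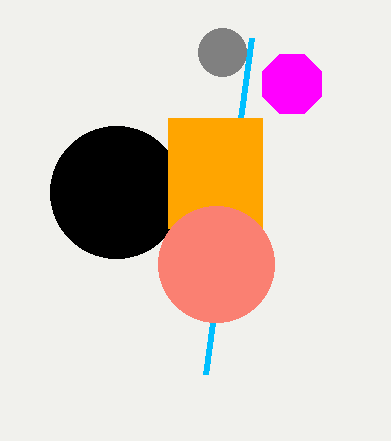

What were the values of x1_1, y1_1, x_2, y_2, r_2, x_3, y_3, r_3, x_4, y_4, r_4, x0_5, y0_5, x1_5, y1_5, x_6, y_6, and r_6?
x1_1 = 252, y1_1 = 38, x_2 = 116, y_2 = 192, r_2 = 66, x_3 = 292, y_3 = 84, r_3 = 32, x_4 = 222, y_4 = 52, r_4 = 24, x0_5 = 168, y0_5 = 118, x1_5 = 262, y1_5 = 228, x_6 = 216, y_6 = 264, r_6 = 58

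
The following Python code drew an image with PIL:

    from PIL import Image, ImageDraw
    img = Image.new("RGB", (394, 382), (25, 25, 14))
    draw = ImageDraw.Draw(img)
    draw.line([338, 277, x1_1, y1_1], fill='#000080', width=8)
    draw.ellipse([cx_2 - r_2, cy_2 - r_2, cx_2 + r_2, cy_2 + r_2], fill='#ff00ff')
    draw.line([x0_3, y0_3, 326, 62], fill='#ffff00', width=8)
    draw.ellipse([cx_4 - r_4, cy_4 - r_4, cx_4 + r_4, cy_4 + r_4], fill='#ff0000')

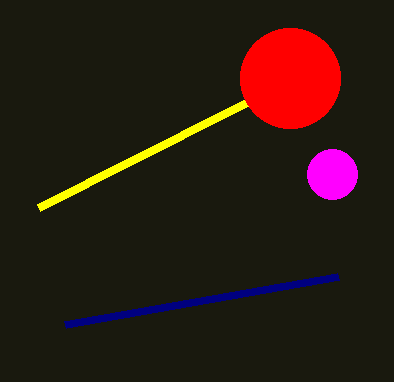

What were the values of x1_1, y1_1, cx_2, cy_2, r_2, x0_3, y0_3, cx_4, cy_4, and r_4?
x1_1 = 65; y1_1 = 325; cx_2 = 332; cy_2 = 174; r_2 = 25; x0_3 = 39; y0_3 = 207; cx_4 = 290; cy_4 = 78; r_4 = 50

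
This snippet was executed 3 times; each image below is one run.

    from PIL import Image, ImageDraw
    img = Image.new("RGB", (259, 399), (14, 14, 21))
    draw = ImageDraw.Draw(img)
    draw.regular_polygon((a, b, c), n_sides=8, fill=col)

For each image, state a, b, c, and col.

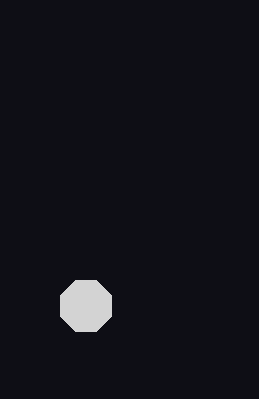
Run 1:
a = 86; b = 306; c = 28; col = 'lightgray'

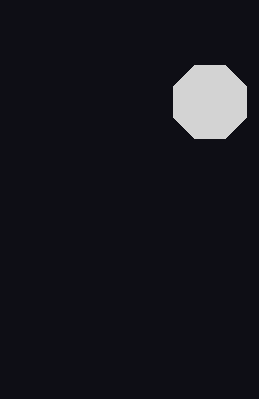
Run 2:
a = 210; b = 102; c = 40; col = 'lightgray'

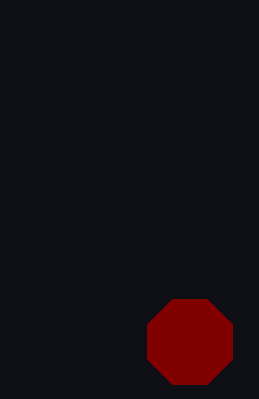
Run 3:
a = 190
b = 342
c = 46
col = 'maroon'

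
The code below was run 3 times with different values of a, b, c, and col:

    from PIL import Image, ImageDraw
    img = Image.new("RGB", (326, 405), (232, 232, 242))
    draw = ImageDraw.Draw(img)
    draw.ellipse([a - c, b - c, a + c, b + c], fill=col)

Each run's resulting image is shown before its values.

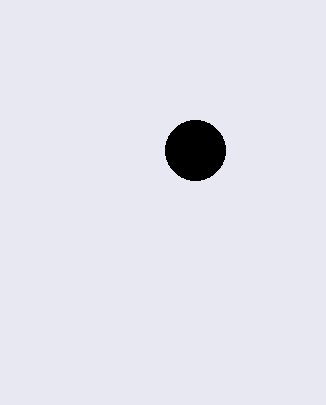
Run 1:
a = 195
b = 150
c = 30
col = 'black'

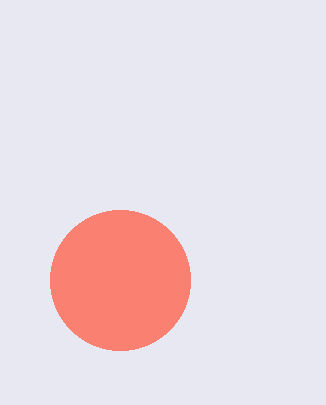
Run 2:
a = 120; b = 280; c = 70; col = 'salmon'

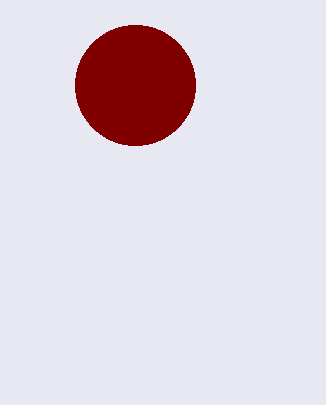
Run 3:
a = 135; b = 85; c = 60; col = 'maroon'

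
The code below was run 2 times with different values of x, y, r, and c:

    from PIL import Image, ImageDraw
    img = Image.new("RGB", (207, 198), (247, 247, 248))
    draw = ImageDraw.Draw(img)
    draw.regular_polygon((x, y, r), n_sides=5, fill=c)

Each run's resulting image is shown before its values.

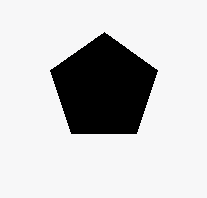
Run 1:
x = 104
y = 88
r = 56
c = 'black'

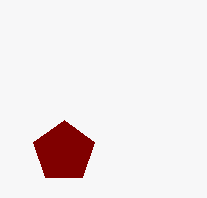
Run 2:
x = 64; y = 152; r = 32; c = 'maroon'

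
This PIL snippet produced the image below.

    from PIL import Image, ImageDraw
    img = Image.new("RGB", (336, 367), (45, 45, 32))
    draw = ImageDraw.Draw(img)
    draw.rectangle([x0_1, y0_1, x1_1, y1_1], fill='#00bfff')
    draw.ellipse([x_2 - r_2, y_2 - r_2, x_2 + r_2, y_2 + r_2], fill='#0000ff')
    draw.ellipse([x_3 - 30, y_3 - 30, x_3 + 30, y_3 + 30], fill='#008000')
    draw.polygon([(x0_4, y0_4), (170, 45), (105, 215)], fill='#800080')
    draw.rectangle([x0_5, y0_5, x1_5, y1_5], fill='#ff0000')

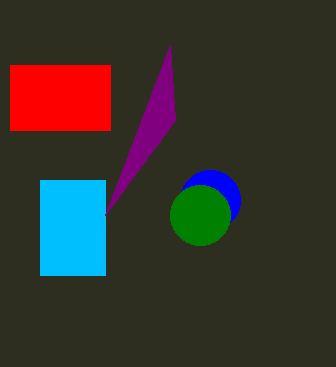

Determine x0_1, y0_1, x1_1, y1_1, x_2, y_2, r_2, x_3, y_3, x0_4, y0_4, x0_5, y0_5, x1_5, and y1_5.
x0_1 = 40; y0_1 = 180; x1_1 = 105; y1_1 = 275; x_2 = 210; y_2 = 200; r_2 = 30; x_3 = 200; y_3 = 215; x0_4 = 175; y0_4 = 120; x0_5 = 10; y0_5 = 65; x1_5 = 110; y1_5 = 130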